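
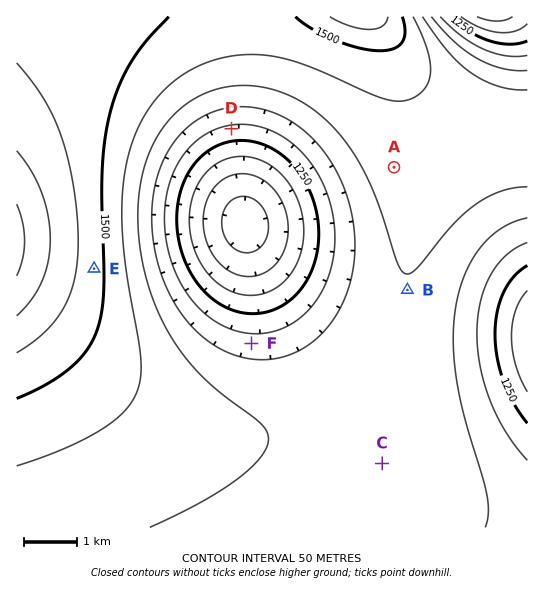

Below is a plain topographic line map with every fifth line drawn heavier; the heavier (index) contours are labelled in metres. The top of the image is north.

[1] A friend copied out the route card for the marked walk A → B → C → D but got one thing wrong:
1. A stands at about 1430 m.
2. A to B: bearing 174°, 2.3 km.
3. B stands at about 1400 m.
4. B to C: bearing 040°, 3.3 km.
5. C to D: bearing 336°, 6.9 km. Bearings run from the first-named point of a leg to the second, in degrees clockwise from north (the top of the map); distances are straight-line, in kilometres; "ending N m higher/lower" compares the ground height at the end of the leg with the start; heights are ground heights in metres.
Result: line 4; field bearing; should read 188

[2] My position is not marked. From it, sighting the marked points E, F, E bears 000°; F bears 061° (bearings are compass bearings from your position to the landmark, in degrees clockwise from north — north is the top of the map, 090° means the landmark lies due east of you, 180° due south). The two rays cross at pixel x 94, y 431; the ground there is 1450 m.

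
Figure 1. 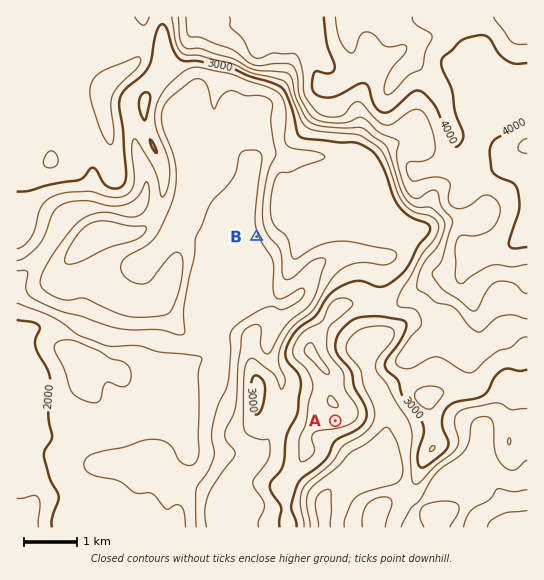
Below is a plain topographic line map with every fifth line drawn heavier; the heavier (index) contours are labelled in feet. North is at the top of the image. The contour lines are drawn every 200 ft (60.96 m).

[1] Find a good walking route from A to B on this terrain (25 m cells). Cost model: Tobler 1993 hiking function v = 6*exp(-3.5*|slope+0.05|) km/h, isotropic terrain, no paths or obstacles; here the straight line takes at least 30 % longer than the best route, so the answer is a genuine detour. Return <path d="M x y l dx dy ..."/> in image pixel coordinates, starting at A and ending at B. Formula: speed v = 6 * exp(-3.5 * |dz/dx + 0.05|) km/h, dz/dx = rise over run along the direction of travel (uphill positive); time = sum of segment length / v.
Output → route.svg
<path d="M335 421l-20 0-4-3-20-40-12-12-4-8 0-29-1-3 0-17-1-3 0-7-2-2 0-31-14-29"/>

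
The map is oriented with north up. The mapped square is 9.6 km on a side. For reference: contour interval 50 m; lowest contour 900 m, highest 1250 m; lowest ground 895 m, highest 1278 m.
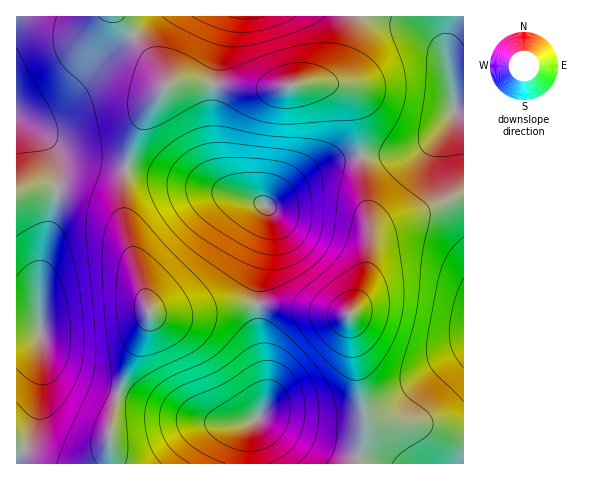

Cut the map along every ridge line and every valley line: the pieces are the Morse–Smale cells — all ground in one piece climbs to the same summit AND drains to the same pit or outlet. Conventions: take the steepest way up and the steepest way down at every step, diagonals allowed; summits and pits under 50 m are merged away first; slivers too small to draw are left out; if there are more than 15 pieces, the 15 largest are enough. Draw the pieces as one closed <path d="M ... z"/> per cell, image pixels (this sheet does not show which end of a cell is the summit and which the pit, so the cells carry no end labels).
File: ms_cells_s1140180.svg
<path d="M463 196l-9 1-69 29-12 11-8 43-8 22-7 12 15 97 0 21-8 32 107-1z"/><path d="M64 191l-5 0-2 4-17 77-1 54 4 41-4 39-8 29-14 29 93-1-1-26 6-34 14-40 20-44-2-19-28-84-11-11-12-6z"/><path d="M194 82l-26 3-11 12-20 33-8 23-2 16 79 17 61 19 42-33 30-12 22-5-5-46-5-12-11-10-14-3-24 0-24 4-34 0z"/><path d="M257 304l-34 2-50 9-24-2-2 13-18 37-14 40-6 34 2 27 137-1 3-35 12-19 4-18-8-57z"/><path d="M118 16l-101 0-1 102 22 14 23 22 10 6 55 9 11-39 13-24 17-19 0-4-10-17z"/><path d="M129 169l-3 0-3 18 1 36 25 89 24 3 50-9 34-2 3-28 9-42 1-14-2-12-10-6-35-11z"/><path d="M258 304l0 19 9 68-4 18-12 19-3 35 108 1 9-32 0-21-15-96z"/><path d="M354 16l-235 1 38 49 10 20 11-4 16 0 50 6 34 0 44-7 7-3 10-11 6-13 8-28z"/><path d="M361 156l-22 4-30 12-43 34 3 5 1 12-11 60-1 21 1 1 31 1 51 9 8 0 3-3 13-32 6-30 0-23z"/><path d="M453 16l-98 0-9 34-9 20-15 11-12 2 16 1 14 3 11 10 7 22 4 37 34-1 23-6 15-11 17-19 4-7 0-9-7-36 0-24 6-19z"/><path d="M463 16l-9 1-6 26 0 24 7 36 0 9-4 7-17 19-15 11-23 6-35 2 10 88 3-10 11-9 69-29 10-2z"/><path d="M56 190l-29 0-11 3 1 270 14-28 9-36 3-34-4-39 0-43 5-31 13-51 1-9z"/><path d="M42 135l-2 1 10 9 7 14 2 13-1 18 27 6 23 9 11 11 7 19-3-21 3-45-55-9-10-6z"/><path d="M17 119l-1 73 11-2 30 1 2-19-7-24-16-16z"/>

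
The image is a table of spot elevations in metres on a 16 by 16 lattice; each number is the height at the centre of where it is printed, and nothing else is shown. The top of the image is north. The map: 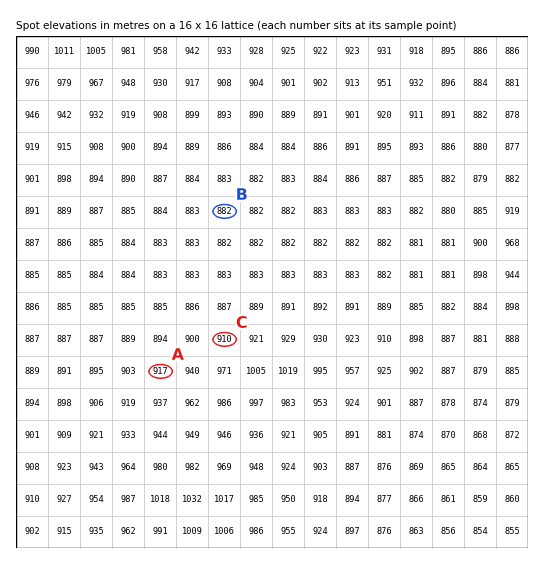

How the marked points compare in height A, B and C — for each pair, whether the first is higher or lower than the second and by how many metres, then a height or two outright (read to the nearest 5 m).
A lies higher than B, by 35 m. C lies higher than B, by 30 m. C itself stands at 910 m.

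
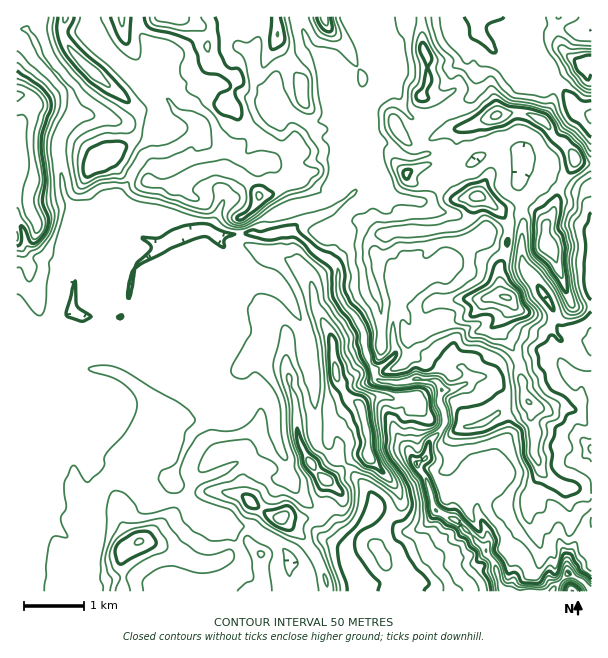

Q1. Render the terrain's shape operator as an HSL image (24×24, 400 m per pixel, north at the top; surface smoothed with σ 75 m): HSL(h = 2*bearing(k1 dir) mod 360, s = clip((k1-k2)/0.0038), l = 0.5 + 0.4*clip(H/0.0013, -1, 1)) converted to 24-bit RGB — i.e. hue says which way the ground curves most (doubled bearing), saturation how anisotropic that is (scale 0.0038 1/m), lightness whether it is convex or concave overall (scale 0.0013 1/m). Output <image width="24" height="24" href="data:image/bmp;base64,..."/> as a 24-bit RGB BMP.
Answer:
<image width="24" height="24" href="data:image/bmp;base64,Qk32BgAAAAAAADYAAAAoAAAAGAAAABgAAAABABgAAAAAAMAGAAATCwAAEwsAAAAAAAAAAAAAb25+eox/npFqYD180NNuWGxjdnpqiYFlYIdVg1yOpbF5XFV6r9l6cTaybE1yg6dlg7KNdnujcZSgx3KRMwAl+uFGADMcYwALb3F+go2CknJ/MziJ7M7SZKOmYqmtfZ+xq5bATDes07yIWi5JtO+jQyNRfWudn8Wsb5mFkWeDmcanLQA3qtqjvJBxuyrZavC7cnuCi4F0jnR0PG11Zctj4LLcgmqadWlwaF9MmGwqcRQiiuSftEczPnQ4P5VzuH1WQZYyf77HaAIkSgx6scBVo796jFCer+yXdnh9fH92hYp7ZnaOkat0TGlAqmFlhT1ffEBOldvZaeTu4ZLhtSVt4tSeJUttoUc+wuvBMwApSNt5T3m7XVSo0citiElv2NaId3Z/foKFeo6Abn+OmZR9fG91cF5sTLexYa/Wvsp4fmNBPBMr0uqQoe7VLAcizP/Wi13KagKpfpmIZoGDQ1tm1V1IgdjQ4sa/dnt+fISBh5B7ZnOCmHNthX5yaoKEeG+ktG21WKhQf3CsTxCGrv+nYhJPz/zTPM9wLgUdy5YmjolXZXJZRDBf5ffJRFtwjq5TeoCEe4SCjYqAZnZ9j3mPnIqJfH6EVYRwZ5tirHWMbkV+wf+LXhZnWEJ56/u/RxZQukRAAHFv7a/Icb9dEyYt5valP05olk9We3+Ce4R+gn14d3B5anJpoJ+CgoOPfYKOentuc3lnbECG2/WPMht1pFqm6PnSNQ5iuuDgABaprtyctIK/eS/Z4fTXe3vUXWm2fH+DgHJyf2plfnVpc5yNfp2MgnR3f2lth2p0c4hqVTJm0PG7IA0/zPiyHLwYkQAhobcAMwAcVbcfj3pQdTuJuuWUZUdUhlReg3J9g3GSgZymgJGpl49ve2VlgHRxe4eHcXmLn4SbS2eZ1d6LHxJG5/rRawN0N/f91Yzkc77KiEyPdWhFVcc1qq9Ma0hkbqKDhWx6bpdzgHR6h3FujHaNf4CGgYSFf4GCc3p9iIRyX3F9yJ9tIy+K7fbUEwIx/0xV07iYpVd0eyl/pnzHhtd8cW4/UJiLYndTio1ocpZ3cGZ4joZrZINpiIZ9gIGCgH+AdnN/iIp4eZmJhjOFnvKZjytbZRBrOelVrmuApmuhhka+q7BA2sOBl9fyiQGRRPacbKlncIaGY2V+l4uDX3mMkYd4eX9xfH95cW17gpR/i4NsZDls1O6wIAg3tNWwdU+zSIV2cYy+UXvOwJnk1fbWLwgt//ESGJ3IaalJY3l+XV56mJh/amqVaJicnoWihnF2boaKj2RijF58h8y5zsh4MQ5Gx9SVcE5cc31kaH1ZV2BMT5pV7MZSLwQt2//MIRtF9TOgKJBnTk91k6GDhXeMi3JaTn9JsJ9qhTRLX7AqK7tKwW83mB1SUZirxGmF03W/R6G1g5VIN4k2MGFO+Z5tCArT5fTXLSBvU/pYeW7MMjtdlZ9/fWNyh3lmfURBfGkwEk/D/cvUJ3Y4PYpTQJxFcGShZayRVbaqhW/Pyz3X5z9qKWdNePJrDY/M8L2SIidL8PFxJidlxBxURmYvbjBIwVx/h57PmtbBKD1pgb008sj0WDu5Tah9TJp7a4FPdzlKlYgkMpinq7nr1fH2azmAR4B04aSFVzRy0uKMJxJj0HPL1qneJ8WvgMvGYHys0ozShH3OV7iZd1pMu5F6iILTSEqFjHymKjSv19XzWX+yPGw4yH09c1aFaXt1nEJfwl7p2OKJCgopdbuyxK7F2qjTKIJyW4VGXnlRh19MjXFfcJ6zpMPOmF+oUVV5iGaEj0UthcohmU5EjHhWUHE4dnpUZUVXZdyfXL3wz7R1LVp4K3BId284fE4sladzf3iaZT1enodbd8mRTHp/m3Mym4g5cWOBV1F4t+rakjaJSaJwlobW7K/xYInejczwkO60RRwsyOjoqX3RViJnkmpKoOfIgVqbg1J7aW6imc60sZ5bUUBey2h3XMy+c1t+VZZuPJ482mO1asCqOJhhQr9XSMe2k2wzrRkrhBUUq5JdUBM2rjuX0vnrfDBeknpjY2OKn292V6xsxm7AaEOIfNOEokCob2B5lrGKS1Zwhn8/rd1qVWy1T7RLej9XcWRccSdg7+vVjERLfi2IyvnXXyI/vaNMWYd/YVdGkaZiaK9uekdny3CDPsBycCtEVLJRZHmVaVd2Ysy3kOCRaEV1gV9Wgm9eeFmCZtbjmOfWXUuC0XZejLs3YTx/w9yetiW/h6zQaM2XiVeRe3SPh9plVyaN7nG0Qd6/d1p5c2OJetRbj0Q+fmV4ZF+CoHeJXGWGv8xfcm0q"/>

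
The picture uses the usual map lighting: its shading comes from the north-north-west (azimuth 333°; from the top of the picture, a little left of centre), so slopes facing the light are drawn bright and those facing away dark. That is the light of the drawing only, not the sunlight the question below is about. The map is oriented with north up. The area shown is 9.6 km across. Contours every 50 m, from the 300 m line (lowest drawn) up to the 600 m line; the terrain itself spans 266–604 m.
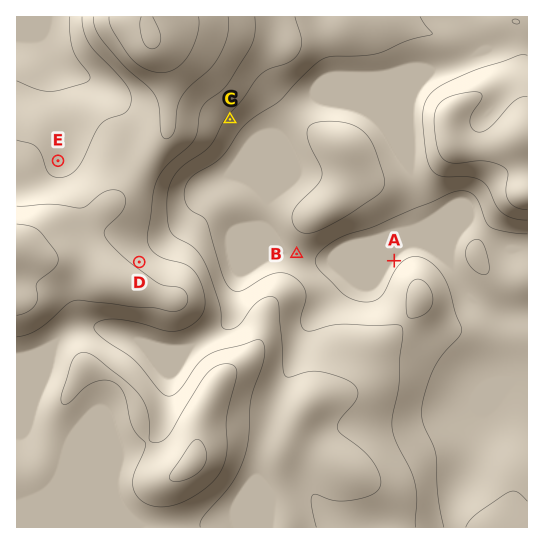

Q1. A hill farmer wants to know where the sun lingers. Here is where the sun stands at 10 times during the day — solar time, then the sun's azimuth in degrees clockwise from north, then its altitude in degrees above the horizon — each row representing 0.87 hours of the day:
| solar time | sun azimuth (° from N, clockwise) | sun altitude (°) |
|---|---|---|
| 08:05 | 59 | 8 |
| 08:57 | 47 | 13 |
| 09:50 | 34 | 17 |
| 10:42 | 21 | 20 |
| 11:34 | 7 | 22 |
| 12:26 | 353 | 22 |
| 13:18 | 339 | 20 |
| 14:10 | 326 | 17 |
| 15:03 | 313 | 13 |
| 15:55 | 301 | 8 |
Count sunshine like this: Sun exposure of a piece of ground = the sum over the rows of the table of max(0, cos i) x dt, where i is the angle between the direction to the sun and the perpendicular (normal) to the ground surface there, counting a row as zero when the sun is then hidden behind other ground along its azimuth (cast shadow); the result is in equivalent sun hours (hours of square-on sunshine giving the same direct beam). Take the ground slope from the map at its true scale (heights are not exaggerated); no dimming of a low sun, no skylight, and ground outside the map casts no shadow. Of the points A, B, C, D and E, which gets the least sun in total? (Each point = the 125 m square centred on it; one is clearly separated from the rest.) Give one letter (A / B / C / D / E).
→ C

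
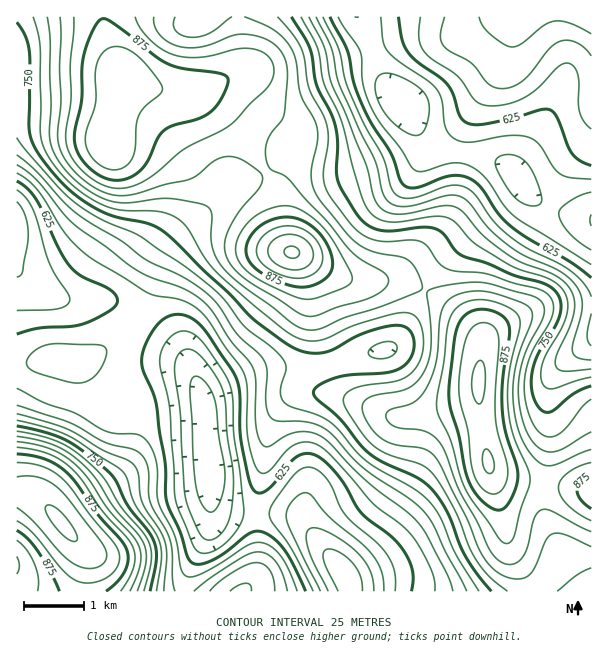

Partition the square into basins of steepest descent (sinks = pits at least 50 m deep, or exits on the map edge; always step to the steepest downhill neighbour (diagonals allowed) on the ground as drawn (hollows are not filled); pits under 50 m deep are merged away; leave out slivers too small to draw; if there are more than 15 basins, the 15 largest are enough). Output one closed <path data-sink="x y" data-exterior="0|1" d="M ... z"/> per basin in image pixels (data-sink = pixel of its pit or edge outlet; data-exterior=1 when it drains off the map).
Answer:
<path data-sink="591 221" data-exterior="1" d="M591 16l-352 0 2 53-5 5-18 10-28 9 7 1 18 10 27 30 12 22 20 29 4 15 6 40 4 8 5 5 57 27 48 0 19 6 26 15 32 28 7 15-4 36 2 31 8 56 7 8 20 6 57 6 19 5z"/><path data-sink="345 576" data-exterior="0" d="M299 254l-3 1 10 15 4 14 4 28 20 71 11 13 11 5-35-9-21 0-9 5-15 19-8 18-4 36-8 34 2 65-5 12-11 10 349 1 1-100-10-4-75-8-12-5-7-8-10-71 4-52-7-15-32-28-26-15-19-6-48 0z"/><path data-sink="210 468" data-exterior="0" d="M218 226l-17 0-21 12-14 17-16 44-12 21-28 26-20 12-12 4 17 4 18 12 19 17 6 12-2 30-8 22-6 9-8 8-34 22-22 18 4 9 22 23 2 6-2 38 158 0 11-11 5-12-2-65 8-34 4-36 8-18 15-19 9-5 21 0 29 8 4-1-9-3-11-13-20-71-4-28-12-27-7-5-31-6z"/><path data-sink="17 224" data-exterior="1" d="M120 72l-11 66-2 2-15-10-17-4-30-5-29 1 1 245 6 0 21-7 16 0 12 2 11-1 33-19 22-22 6-9 16-44 9-16 11-13 17-10 21-2 42 20 24 6 6-1-6-11-6-40-4-15-36-57-23-24-18-10-41-4-13-5z"/><path data-sink="17 564" data-exterior="1" d="M23 493l-7 1 0 97 67 1 3-22 0-16-2-6-42-46z"/>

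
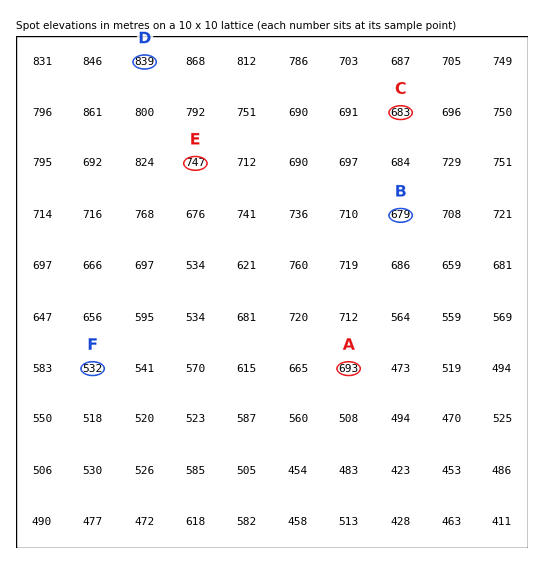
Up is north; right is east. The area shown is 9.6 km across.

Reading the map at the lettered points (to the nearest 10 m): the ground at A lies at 690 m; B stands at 680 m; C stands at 680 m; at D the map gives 840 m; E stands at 750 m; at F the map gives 530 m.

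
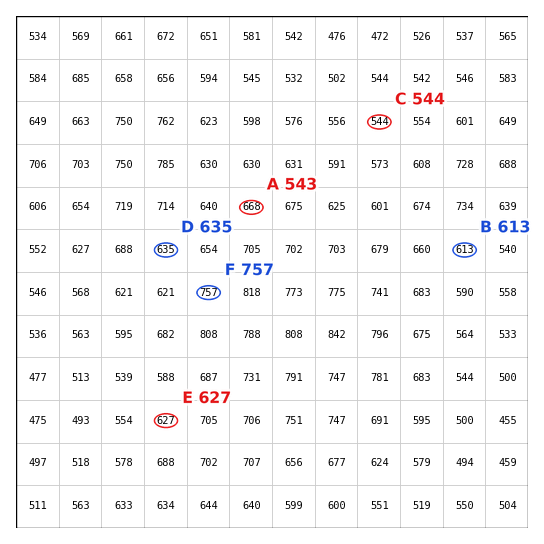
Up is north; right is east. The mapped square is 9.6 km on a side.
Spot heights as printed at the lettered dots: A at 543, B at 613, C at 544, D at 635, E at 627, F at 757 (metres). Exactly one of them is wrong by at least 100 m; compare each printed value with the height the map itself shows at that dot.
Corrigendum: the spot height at A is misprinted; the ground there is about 668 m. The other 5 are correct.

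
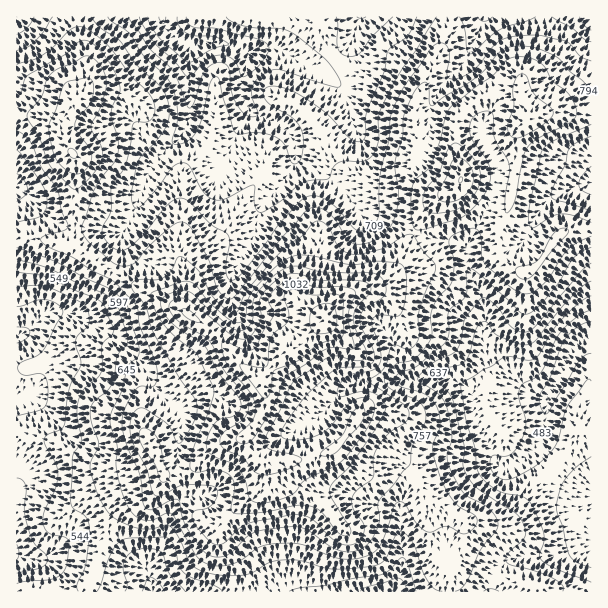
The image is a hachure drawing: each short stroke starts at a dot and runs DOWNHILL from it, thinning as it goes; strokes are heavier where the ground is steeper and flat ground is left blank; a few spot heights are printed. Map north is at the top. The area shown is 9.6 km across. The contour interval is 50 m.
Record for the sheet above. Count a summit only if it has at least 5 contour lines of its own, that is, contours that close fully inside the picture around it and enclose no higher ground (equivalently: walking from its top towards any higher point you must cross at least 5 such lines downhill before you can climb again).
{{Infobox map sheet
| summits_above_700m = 1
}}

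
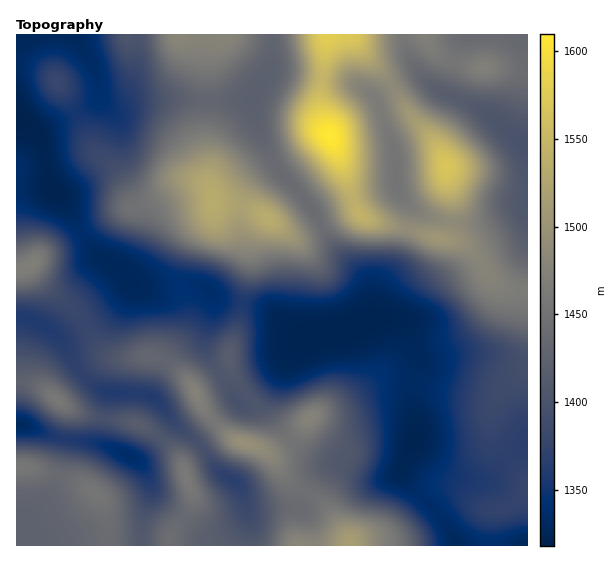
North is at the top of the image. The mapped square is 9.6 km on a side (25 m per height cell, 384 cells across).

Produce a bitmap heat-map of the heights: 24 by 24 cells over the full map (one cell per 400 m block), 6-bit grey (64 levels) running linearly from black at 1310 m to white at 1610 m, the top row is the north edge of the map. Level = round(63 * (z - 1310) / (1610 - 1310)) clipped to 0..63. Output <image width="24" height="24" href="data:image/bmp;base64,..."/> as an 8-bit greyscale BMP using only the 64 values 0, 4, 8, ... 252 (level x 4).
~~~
<image width="24" height="24" href="data:image/bmp;base64,Qk12BgAAAAAAADYEAAAoAAAAGAAAABgAAAABAAgAAAAAAEACAAATCwAAEwsAAAABAAAAAAAAAAAAAAEBAQACAgIAAwMDAAQEBAAFBQUABgYGAAcHBwAICAgACQkJAAoKCgALCwsADAwMAA0NDQAODg4ADw8PABAQEAAREREAEhISABMTEwAUFBQAFRUVABYWFgAXFxcAGBgYABkZGQAaGhoAGxsbABwcHAAdHR0AHh4eAB8fHwAgICAAISEhACIiIgAjIyMAJCQkACUlJQAmJiYAJycnACgoKAApKSkAKioqACsrKwAsLCwALS0tAC4uLgAvLy8AMDAwADExMQAyMjIAMzMzADQ0NAA1NTUANjY2ADc3NwA4ODgAOTk5ADo6OgA7OzsAPDw8AD09PQA+Pj4APz8/AEBAQABBQUEAQkJCAENDQwBEREQARUVFAEZGRgBHR0cASEhIAElJSQBKSkoAS0tLAExMTABNTU0ATk5OAE9PTwBQUFAAUVFRAFJSUgBTU1MAVFRUAFVVVQBWVlYAV1dXAFhYWABZWVkAWlpaAFtbWwBcXFwAXV1dAF5eXgBfX18AYGBgAGFhYQBiYmIAY2NjAGRkZABlZWUAZmZmAGdnZwBoaGgAaWlpAGpqagBra2sAbGxsAG1tbQBubm4Ab29vAHBwcABxcXEAcnJyAHNzcwB0dHQAdXV1AHZ2dgB3d3cAeHh4AHl5eQB6enoAe3t7AHx8fAB9fX0Afn5+AH9/fwCAgIAAgYGBAIKCggCDg4MAhISEAIWFhQCGhoYAh4eHAIiIiACJiYkAioqKAIuLiwCMjIwAjY2NAI6OjgCPj48AkJCQAJGRkQCSkpIAk5OTAJSUlACVlZUAlpaWAJeXlwCYmJgAmZmZAJqamgCbm5sAnJycAJ2dnQCenp4An5+fAKCgoAChoaEAoqKiAKOjowCkpKQApaWlAKampgCnp6cAqKioAKmpqQCqqqoAq6urAKysrACtra0Arq6uAK+vrwCwsLAAsbGxALKysgCzs7MAtLS0ALW1tQC2trYAt7e3ALi4uAC5ubkAurq6ALu7uwC8vLwAvb29AL6+vgC/v78AwMDAAMHBwQDCwsIAw8PDAMTExADFxcUAxsbGAMfHxwDIyMgAycnJAMrKygDLy8sAzMzMAM3NzQDOzs4Az8/PANDQ0ADR0dEA0tLSANPT0wDU1NQA1dXVANbW1gDX19cA2NjYANnZ2QDa2toA29vbANzc3ADd3d0A3t7eAN/f3wDg4OAA4eHhAOLi4gDj4+MA5OTkAOXl5QDm5uYA5+fnAOjo6ADp6ekA6urqAOvr6wDs7OwA7e3tAO7u7gDv7+8A8PDwAPHx8QDy8vIA8/PzAPT09AD19fUA9vb2APf39wD4+PgA+fn5APr6+gD7+/sA/Pz8AP39/QD+/v4A////AGBgZGhsXGBsYFhQVHiEkKSYgFwoFBwgGGBkaHBwVFBkaFhETGhwfIBwXDgYHCw0MGRkbHhsSDhgdEw4UGxwbFw4IBgYJCwwOHhsaGBEKDBsZDxEbHxsXFA0FBAYICgwNFRIPDAgIDxgUGCIkIBwXFQ8GAwQIDA0MBgsQDw8UExAWHx8cHCAcFQ4GAwQIDQ4NDhgbEw8QDRIfGhQUFRwdFAwGBAUJDQ8OGBsVDQwNDxkfFhMNCAwQDQkGBQUJDRAQFRMODxMWGBkXFRMHAwQFBgYGBAUHDA8RDw0MDxEUFhQQEhEGAwMDAwMEBAUIDBAUCwsODgsLDAwLCg0GAwMDAwMDAwUKEhkbEBAPDAcFBQcHBwoIBgcHBQMDBQkRGyAgHRcNBwQEBQcHChITERISCgYHCxIZISIfHxsMBQQFCQ4UGiAgHh8YEA4OFBwhIyEbFBIJBgoPFR0lKScpKSQbHiMiIycnIx4YCAYECRUbHSMrLiwuKh8fKy8nIyUnIhsVBQMDCRUbICYtLisoIB0lLyogISwvJhoVBQMGDBEVHycsKyYfHCIwNSofIzE1Kx0VBAMIDg4QGSElJSAbHy46OSofJDEyJxoTAgMICwoMFRwfHhoZIzY+OSggKC0mGxQTAwcJCAgLEhcaGhgYITM4MSQjJyAaFhUWBQwMBwgMEhgbGhgYHCoxKCMkIBgYGxsaBgsJBgoPFR0fHxsYGicyLCslHB0eICAcBAUFBQ0TGSIiIiAaGyw3NTAkHyAdHBwbA=="/>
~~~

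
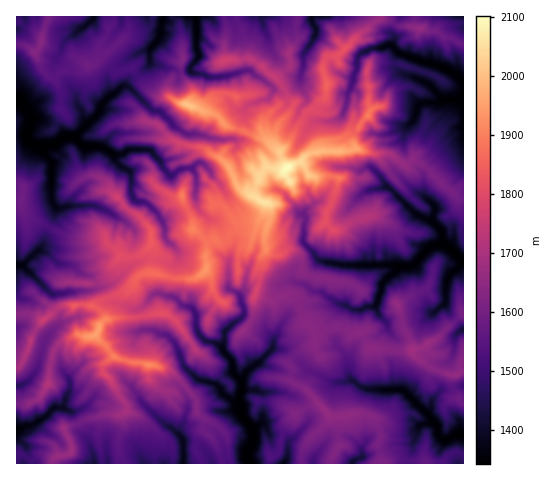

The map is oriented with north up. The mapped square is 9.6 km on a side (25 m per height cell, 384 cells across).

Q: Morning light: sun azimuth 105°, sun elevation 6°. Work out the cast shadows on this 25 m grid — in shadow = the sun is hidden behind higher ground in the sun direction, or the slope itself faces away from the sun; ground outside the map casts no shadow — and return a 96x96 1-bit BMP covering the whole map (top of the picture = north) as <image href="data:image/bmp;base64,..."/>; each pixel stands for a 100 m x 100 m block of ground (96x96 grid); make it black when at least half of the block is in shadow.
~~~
<image width="96" height="96" href="data:image/bmp;base64,Qk2+BAAAAAAAAD4AAAAoAAAAYAAAAGAAAAABAAEAAAAAAIAEAAATCwAAEwsAAAIAAAAAAAAA////AAAAAABvANwY3jA8eeD4AgF/gPwA3HD8+/H8DzD/8NwAHGH9+fD8Dnj/8dwAPOH//Ph4D3z/8fwAPMn//Hh4H37/4ZwAP4j//jg8Dzz/4JwAfgD//xAcDzD/wIAA/wD//4AAD3H/wAAB/wH/x8AAA/H/3ggD/gP/4+AAAfH//9wCHAf/4+AAAfPL//4HXg//488AA/PD//4Zngf/544AD/Lx//45jA//vwgDn/r4f/w4DB///gAf//78P/h4CD///AAf//z8P/jwED//+AYD/zj+P/HwAPv9gADAfxj+P+PwAcf8QAHAPwj+f+PwB4f/4AHACzY+/8BwDwf/4APABx6+/+AwGwf/wQPAhB7f//H4OA9/w4PgGA7f//n4fB9/4wPgOAfv//D4fB4H+APgeAfv/cDg/H4H/gXh+w/v/gBz+P4H/g5B/4///wB38b4D9g4D9+f//8A/858D8AAD5/H//8Af55+B8AAj5/j//8ADx5/E+ADn4/j//+AAB4fmeAH/w/7//+B8H8HmOAH/wf///wB+P/HgEAP/wf7//wAev3HgAAe/gP7//8AO/+HgAAO/gD7///gB/8fgACGf0D7///8BP8/wAGAP+D////8AAc/wAwAH+z////+ACA7wAAAH/5/////Afw5gAAQ3/4/////w/49gCI///4f////7/4/wAD///8H///h//49wAAA//8D///wP/484AIAd/+D///zj/4f4AYINZ+P//+Hx/4PYA4ANwI///+37/4PYBmAMAD///+/7+kH4BmAMAD///+/7+En4D2AAAD///9/7/Fj8D6AAAH/////3/Hz8H8AAAP///////H30H8MAA/b/////+f/4P8PgB/i/////88/4H+PoDvyf//7/98/4H+H4HPyf//3/99/wA/H4Ofyf//n/9//AcfD8c/iP//H/9//B4zA/5/CP//f////h4xgDw+Cf///////zxRgDg8M////////zjggHgYH////////zjAxvMYD/////////wAQeYAD/////////4AAcAAD/////////+AAAGAD/////////fAAAOAD/////////v80AOAD////////+P58A+AD////////8f88QfYD////////4P/4AvID////////4P/+APgD///////HzE//IPgD///////P7Gf/AHyD//////wP5yH/gDxD//////AP+7B/wDyD/////+AH/bj/4BzD/////8AB/dx/+AAD/v///+IYP/8/2AAD/v////cAD/8/3ACD/n//////D/8/zAGD/P//////Pf+fggeD+//////++f8fgA+D////////8/8/gAAH//////+P7/8PgAAP/////7+D7/9vwAAv/+B////AP/9nwQAvz8AD///zf/8H4AHPwcYB///////x/CPP4d5h///v///4D7Pb4P8x///v///8B5PD8P+7///v///+A/GD8H+d///v////B/AD8H/Mf///////h/kD8D+Mf///////w/0D+A/sb///////8eAE="/>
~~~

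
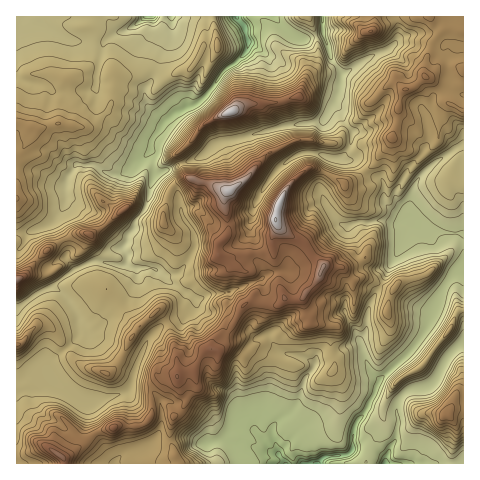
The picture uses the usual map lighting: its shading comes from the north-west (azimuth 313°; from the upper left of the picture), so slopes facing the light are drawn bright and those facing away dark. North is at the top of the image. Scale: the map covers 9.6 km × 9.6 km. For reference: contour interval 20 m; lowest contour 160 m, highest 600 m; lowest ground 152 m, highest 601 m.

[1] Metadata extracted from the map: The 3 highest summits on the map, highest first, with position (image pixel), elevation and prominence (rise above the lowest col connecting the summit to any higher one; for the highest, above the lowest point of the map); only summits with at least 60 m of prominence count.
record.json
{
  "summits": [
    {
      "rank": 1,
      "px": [276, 220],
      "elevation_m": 601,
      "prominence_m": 449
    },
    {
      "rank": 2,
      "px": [230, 112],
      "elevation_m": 599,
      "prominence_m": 232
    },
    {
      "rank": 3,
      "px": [229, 190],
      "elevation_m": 596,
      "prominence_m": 90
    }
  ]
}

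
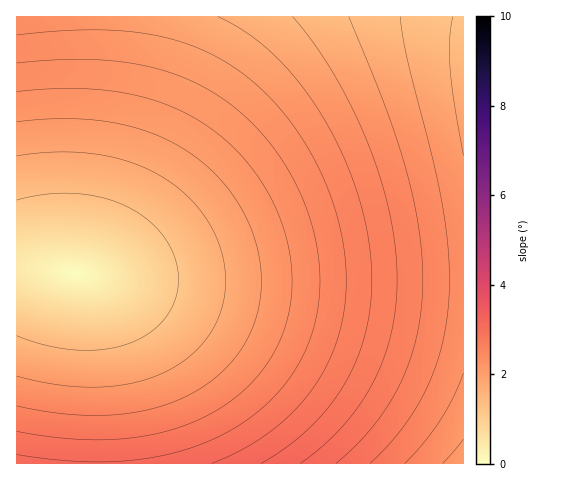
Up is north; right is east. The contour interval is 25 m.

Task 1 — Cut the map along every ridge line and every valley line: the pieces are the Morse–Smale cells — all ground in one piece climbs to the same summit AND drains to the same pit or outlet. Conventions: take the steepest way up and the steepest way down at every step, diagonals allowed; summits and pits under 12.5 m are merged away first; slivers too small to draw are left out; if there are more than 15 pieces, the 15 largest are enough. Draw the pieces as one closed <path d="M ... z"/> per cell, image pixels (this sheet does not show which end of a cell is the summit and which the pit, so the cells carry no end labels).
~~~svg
<path d="M101 16l-85 1 0 446 447 1 0-184-289 1-57-3-41-5 22-176 3-52z"/><path d="M463 16l-361 0-2 51-6 65-18 141 41 5 57 3 289-1z"/>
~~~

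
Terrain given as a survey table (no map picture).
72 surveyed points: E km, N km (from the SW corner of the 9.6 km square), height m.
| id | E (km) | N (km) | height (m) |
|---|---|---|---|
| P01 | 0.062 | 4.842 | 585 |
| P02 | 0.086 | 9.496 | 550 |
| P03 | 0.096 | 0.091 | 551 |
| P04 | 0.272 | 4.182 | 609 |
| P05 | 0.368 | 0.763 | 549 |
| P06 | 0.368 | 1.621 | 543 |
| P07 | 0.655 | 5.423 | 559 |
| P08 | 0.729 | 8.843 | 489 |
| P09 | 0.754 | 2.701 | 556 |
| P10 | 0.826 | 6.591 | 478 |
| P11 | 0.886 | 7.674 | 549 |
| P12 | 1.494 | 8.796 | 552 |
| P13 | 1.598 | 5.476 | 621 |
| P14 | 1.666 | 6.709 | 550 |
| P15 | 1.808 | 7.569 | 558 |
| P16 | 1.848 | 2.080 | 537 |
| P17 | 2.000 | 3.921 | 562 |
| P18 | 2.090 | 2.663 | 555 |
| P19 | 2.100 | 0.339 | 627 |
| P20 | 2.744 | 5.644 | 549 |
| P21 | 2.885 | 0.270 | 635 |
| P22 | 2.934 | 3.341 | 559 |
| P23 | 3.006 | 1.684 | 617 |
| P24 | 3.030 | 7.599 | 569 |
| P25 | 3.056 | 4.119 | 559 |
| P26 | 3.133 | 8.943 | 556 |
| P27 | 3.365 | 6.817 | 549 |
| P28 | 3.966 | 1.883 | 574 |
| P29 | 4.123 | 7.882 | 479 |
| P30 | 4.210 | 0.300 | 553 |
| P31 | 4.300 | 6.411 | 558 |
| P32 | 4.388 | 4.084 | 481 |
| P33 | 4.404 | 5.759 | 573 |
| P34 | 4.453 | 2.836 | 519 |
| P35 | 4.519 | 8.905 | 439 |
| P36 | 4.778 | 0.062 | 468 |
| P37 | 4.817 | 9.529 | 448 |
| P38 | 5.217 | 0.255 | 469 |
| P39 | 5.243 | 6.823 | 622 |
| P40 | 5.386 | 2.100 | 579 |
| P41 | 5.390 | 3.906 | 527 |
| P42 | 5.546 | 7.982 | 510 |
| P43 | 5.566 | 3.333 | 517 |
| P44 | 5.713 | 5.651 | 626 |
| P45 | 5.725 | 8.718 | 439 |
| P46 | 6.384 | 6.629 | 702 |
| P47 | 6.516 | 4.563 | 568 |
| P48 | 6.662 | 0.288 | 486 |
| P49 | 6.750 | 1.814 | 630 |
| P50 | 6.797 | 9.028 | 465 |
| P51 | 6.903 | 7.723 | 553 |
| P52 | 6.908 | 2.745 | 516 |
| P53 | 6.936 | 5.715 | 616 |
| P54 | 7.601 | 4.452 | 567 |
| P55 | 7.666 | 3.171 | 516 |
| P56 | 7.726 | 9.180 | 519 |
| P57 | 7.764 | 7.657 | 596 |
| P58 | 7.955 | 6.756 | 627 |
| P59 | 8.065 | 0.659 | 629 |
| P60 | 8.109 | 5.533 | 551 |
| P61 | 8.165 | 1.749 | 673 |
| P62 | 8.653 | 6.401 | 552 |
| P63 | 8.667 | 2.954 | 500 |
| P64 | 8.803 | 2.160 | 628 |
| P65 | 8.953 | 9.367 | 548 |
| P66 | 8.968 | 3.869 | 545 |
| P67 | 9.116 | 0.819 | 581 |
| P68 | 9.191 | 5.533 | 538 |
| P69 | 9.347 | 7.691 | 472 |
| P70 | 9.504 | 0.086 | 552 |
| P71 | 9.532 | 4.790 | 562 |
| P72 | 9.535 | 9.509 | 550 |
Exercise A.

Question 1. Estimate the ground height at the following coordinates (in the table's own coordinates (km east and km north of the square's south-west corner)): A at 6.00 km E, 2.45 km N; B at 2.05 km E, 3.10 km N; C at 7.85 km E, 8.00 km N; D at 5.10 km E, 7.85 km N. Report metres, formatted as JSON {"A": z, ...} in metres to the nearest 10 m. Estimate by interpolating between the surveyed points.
{"A": 510, "B": 580, "C": 560, "D": 550}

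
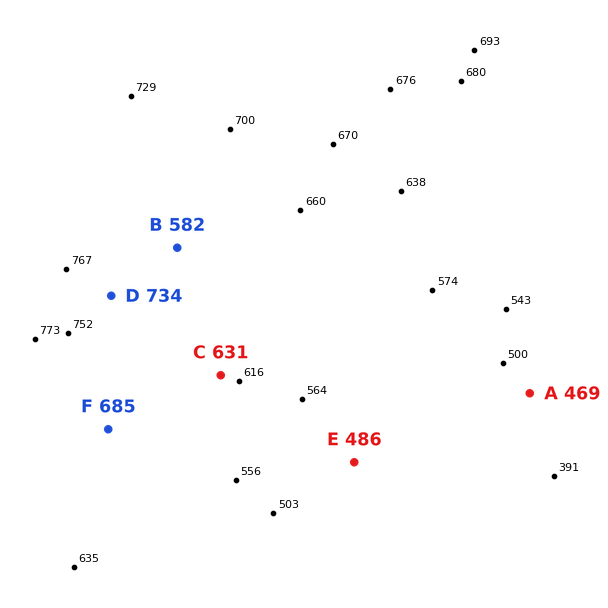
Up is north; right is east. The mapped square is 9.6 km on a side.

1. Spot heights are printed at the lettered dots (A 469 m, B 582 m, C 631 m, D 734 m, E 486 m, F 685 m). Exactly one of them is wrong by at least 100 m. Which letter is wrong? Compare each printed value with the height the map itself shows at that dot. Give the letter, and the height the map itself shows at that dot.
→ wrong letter B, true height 707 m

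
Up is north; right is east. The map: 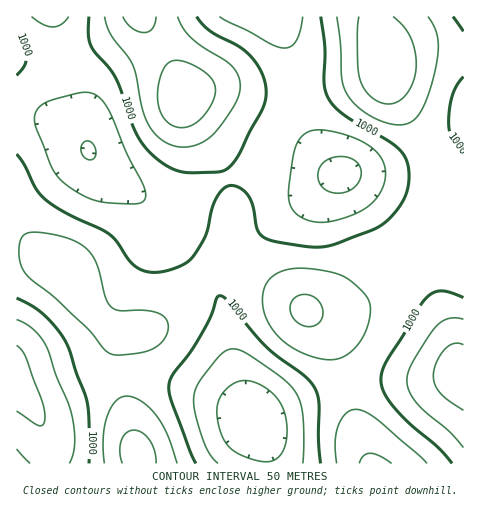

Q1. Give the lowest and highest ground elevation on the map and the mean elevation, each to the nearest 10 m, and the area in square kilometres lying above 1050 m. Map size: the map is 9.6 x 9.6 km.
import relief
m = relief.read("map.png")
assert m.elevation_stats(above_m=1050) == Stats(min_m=860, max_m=1140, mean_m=1000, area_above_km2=19.5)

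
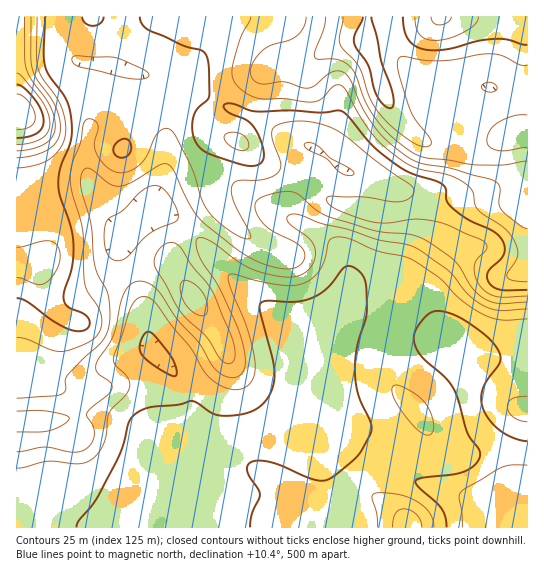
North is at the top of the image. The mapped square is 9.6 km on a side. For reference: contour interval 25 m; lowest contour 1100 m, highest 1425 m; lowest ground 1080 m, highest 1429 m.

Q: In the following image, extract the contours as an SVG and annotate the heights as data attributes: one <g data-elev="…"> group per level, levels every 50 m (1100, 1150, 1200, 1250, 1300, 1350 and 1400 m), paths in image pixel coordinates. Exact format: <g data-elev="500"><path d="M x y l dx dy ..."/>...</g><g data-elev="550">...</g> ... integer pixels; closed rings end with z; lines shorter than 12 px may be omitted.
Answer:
<g data-elev="1100"><path d="M462 527l0-14-3-15 2-7 41-24 9-2 16 0"/></g><g data-elev="1150"><path d="M434 527l-4-13-12-12-16-7-21-2-7 1-2 3 5 16 1 14"/><path d="M17 468l30-7 35 2 9-3 8-8 7-14 3-25 16-18 4-6 1-6-2-5-13-13-2-7 18-51 4-7 6-3 8 1 7 5 16 23 18 21 13 23 10 10 9 6 9 3 10 0 6-3 5-5 3-7-1-17-8-31-16-40-1-11 5-1 24 7 24 4 12 0 9-2 10-5 7-8 5-11 4-17 5-5 13 1 30 13 35 8 28 19 24 24 23 14 16 4 24-1"/><path d="M424 434l6 1 4-6-2-11-5-12-6-8-8-6-12-6-7-1-2 4 0 4 5 12 14 18z"/><path d="M527 396l-14 2-4 4-2 4 2 5 4 6 6 3 8 2"/></g><g data-elev="1200"><path d="M17 398l37-2 9-3 3-3-1-9 2-6 34-32 7-13 2-15-2-18-13-30-4-44-10-36 0-12 2-5 3-2 7 2 17 14 9 2 12-4 30-17 4-1 4 1 5 6 17 36 10 14 41 32 14 8 13 5 13 3 9 0 8-3 5-7 1-6-4-7-34-19-8-9-4-9 1-7 6-5 17-5 12 0 8 3 17 15 13 7 45 13 36 4 16 6 28 20 6 7 13 22 7 6 7 5 14 4 26-2"/><path d="M226 363l5 0 3-3 1-6-1-8-4-13-17-40-6-10-15-17-13-20-6-3-7 1-6 5-5 6-1 7 2 7 25 43 24 23 14 23z"/><path d="M347 175l-8-4-13-13-19-9-3-3 1-2 4-2 7 3 14 13 18 9 6 6-2 2z"/></g><g data-elev="1250"><path d="M17 298l10 4 24 18 16 9 14 2 5-2 3-3 1-4-3-5-5-4-13-6-4-4-1-4 0-8 8-25 1-23-3-18-11-31-1-13 3-15 9-24 2-17-2-14-3-10-18-26-4-9-1-13 1-36"/><path d="M117 157l8 0 5-4 1-8-4-6-6 1-7 6 0 7z"/><path d="M82 17l4 6 7 3 7-3 4-6"/><path d="M140 17l2 7 7 6 35 16 17 4 5 5 3 12 0 30-13 14-4 15 3 15 8 10 11 5 32 10 11-1 6-4 1-6-1-8-8-18-9-9-19-9-3-5 2-2 8 0 15 6 8 1 33-1 31 3 17-3 4 1 7 6 21 26 12 11 25 18 34 11 5 6 1 13 6 7 14 10 24 11 9 7 4 6 1 8-3 7-14 15-1 6 4 6 11 5 25 0"/></g><g data-elev="1300"><path d="M17 158l17-3 15-6 8-8 3-11-1-12-4-12-18-27-5-10-1-12 0-40"/><path d="M306 17l-2 10-7 9-8 4-20 6-11 9-5 8-3 7 1 5 3 5 9 4 22-2 22 6 7-2 17-14 7-1 5 1 7 7 10 24 9 15 10 15 11 10 17 14 11 5 33 6 44 13 5 6-1 16 3 7 19 16 6 2"/></g><g data-elev="1350"><path d="M17 145l14-2 11-5 6-7 2-8-2-10-6-12-20-25-5-3"/><path d="M527 115l-13 1-16 7-8 7-3 11 3 6 8 3 8 1 21-4"/><path d="M343 17l-4 20 1 8 19 22 9 27 6 12 8 11 12 12 16 12 11 5 8 0 2-4-3-7-13-16-6-12-11-37-1-8 2-4 4-2 20 4 19 1 39-7 12 0 10 2 16 9 8 0"/></g><g data-elev="1400"><path d="M17 130l13-3 4-4 1-5-1-8-5-8-7-6-5-2"/><path d="M415 17l1 10 3 7 7 5 9 1 15-2 15-7 10-6 3-8"/></g>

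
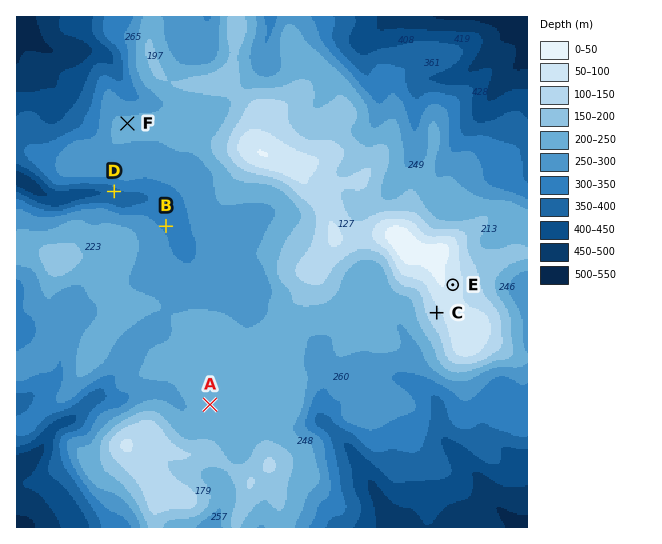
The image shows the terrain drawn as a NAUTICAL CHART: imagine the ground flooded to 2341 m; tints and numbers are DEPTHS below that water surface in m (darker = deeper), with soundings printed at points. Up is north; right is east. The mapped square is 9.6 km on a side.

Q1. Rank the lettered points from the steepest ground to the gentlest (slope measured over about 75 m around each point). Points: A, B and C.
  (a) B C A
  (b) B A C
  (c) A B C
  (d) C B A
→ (d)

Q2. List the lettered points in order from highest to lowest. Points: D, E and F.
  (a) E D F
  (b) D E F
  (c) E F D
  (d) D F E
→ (c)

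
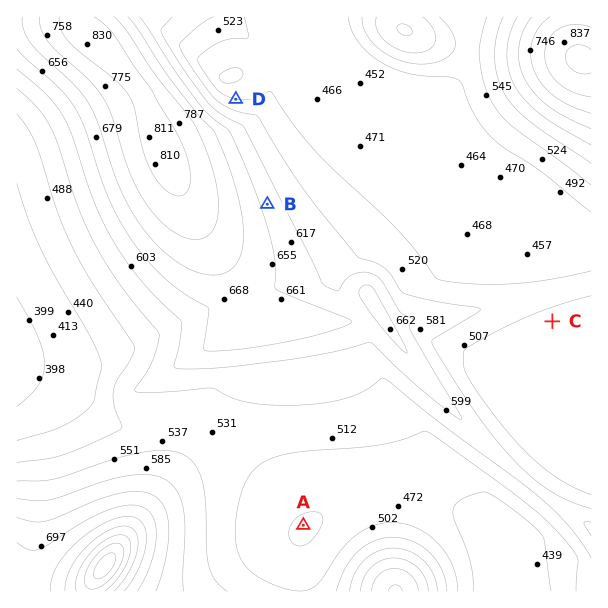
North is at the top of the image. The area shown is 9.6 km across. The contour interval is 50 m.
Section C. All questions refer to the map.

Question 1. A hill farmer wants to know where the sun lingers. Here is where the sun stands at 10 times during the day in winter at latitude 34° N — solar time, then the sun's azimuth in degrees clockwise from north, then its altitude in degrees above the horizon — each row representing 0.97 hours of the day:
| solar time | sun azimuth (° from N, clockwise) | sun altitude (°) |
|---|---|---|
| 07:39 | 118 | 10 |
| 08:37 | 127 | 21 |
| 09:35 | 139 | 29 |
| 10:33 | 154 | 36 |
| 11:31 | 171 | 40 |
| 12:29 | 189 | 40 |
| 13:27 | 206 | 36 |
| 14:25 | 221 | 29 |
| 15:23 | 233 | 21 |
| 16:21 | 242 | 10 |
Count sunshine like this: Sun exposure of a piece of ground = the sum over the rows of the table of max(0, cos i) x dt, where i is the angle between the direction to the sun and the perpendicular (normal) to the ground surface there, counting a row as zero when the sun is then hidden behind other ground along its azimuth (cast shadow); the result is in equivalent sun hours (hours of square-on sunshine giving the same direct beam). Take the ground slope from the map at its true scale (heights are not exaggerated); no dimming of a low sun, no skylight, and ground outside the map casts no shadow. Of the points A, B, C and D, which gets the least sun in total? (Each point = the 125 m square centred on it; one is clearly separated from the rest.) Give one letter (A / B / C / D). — D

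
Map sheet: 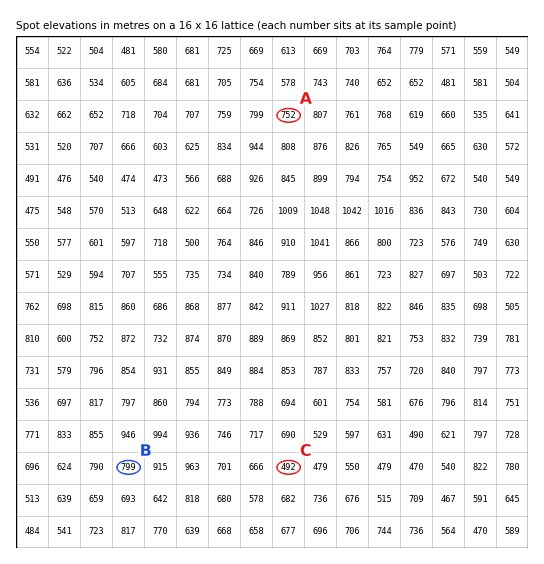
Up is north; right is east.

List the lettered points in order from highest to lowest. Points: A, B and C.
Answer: B A C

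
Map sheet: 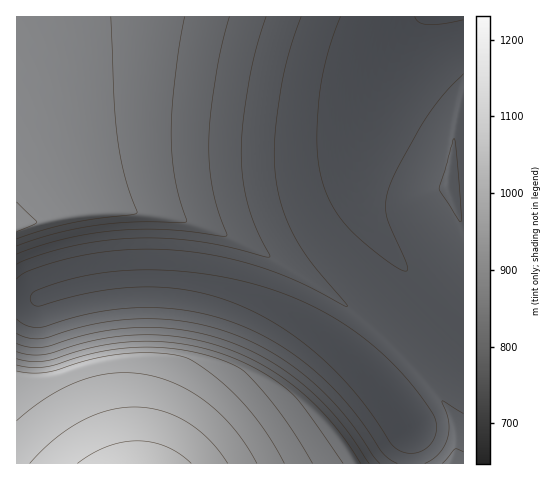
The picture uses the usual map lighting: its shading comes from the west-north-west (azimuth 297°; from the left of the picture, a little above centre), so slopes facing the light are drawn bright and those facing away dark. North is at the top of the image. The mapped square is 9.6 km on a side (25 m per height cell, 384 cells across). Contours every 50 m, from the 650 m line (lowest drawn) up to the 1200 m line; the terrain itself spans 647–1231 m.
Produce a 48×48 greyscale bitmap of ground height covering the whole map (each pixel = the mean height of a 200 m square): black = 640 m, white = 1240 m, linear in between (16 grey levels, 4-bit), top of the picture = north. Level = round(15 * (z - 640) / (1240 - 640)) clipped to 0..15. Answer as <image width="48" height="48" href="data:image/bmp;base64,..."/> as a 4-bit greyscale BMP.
<image width="48" height="48" href="data:image/bmp;base64,Qk32BAAAAAAAAHYAAAAoAAAAMAAAADAAAAABAAQAAAAAAIAEAAATCwAAEwsAABAAAAAAAAAAAAAAABEREQAiIiIAMzMzAERERABVVVUAZmZmAHd3dwCIiIgAmZmZAKqqqgC7u7sAzMzMAN3d3QDu7u4A////AM3d3u7u///+7u7d3My7qpmYh3VDMiIzRMzd3e7u7u7u7u3dzMu6qpmIh2QyIREjRMzN3d3u7u7u7t3dzLu6qZmIdlQyERESNMzM3d3d7u7u3d3czLuqqZiHdUMhERESM8zMzd3d3d3d3dzMy7qqmYiHZDIhEAESM7zMzM3d3d3d3czMu7qpmIh2UzIREBESM7vMzMzM3d3czMzLu6qZmIdlQyEREREjM7u7zMzMzMzMzMu7uqmZiHZUMhERERIjIru7u8zMzMzMy7u7qqmYh2VDIhERESIyIru7u7u8zMy7u7uqqpmHZUQyIRERESIiIpmZmru7u7u7u7qqmYd2VDMiEREREiIiInd3iJmqu7u7qqqZh3ZUQzIhERERIiIiImVVZneImZmZmYh3ZlVDMiEREREiIiIiIkREVVZmd3d3d2ZlVEMzIhERERIiIiIiIjMzNERVVVVVVVVEQzMiIRERESIiIiIiIjIiMzM0REREREMzMiIhERERIiMiIiIiIiIiIiIzMzMzMzMiIiERERESIzIiIiIiIiIRIiIiIiIiIiIiIRERESIiMyIiIiIiIiIREREiIiIiIiERERERIiIzMiIiIiIiIiIiIRERERERERERERIiIjMzIiIiIiIiIjMiIiIiERERERIiIiIjMzMzIiIiIiIiIkMzMiIiIiIiIiIiIjM0QzMyIiIiESIiIlVEMzMzIiIiIjMzM0REQzMiIiIhEiIiImZVVEREMzMzMzRERFREMzIiIiIREiIiIoh3ZlVVVERERVVVVVRDMzIiIhERIiIiIpmYh3dmZmZmZmZmVURDMyIiIRERIiIiI5mZmYiIiHd3d2ZlVURDMyIiIRERIiIiM5mZmZmIiIh3d2ZlVUQzMiIiERERIiIjM5mZmZiIiIh3dmZlVEQzMiIhERERIiIjM5mZmZiIiId3dmZVVEQzMiIhERERIiIzM5mZmYiIiId3dmZVVEQzMiIhERERIiIjM5mZmYiIiId3dmZVVEQzMiIhEREREiIjM5mZmIiIiId3dmZVVEQzIiIREREREiIiM5mZmIiIiHd3dmZVVEQzIiIRERERESIiM5mZiIiIiHd3dmZVVEQzIiIRERERESIiM5mZiIiIiHd3dmZVVEQzMiIRERERERIiI5mZiIiIiHd3dmZVVEQzMiIREREREREiI5mYiIiIiHd3dmZVVEQzMiIREREREREiIpmYiIiIiHd3dmZVVEQzMiIRERERERESIpmIiIiIiHd3dmZVVEQzMiIhERERERERIpmIiIiIiHd3dmZVVEQzMiIhEREREREREpmIiIiIiHd3dmZlVUQzMiIhEREREREREZiIiIiIiHd3dmZlVURDMyIhEREREREREYiIiIiIiHd3dmZlVURDMyIhERERABEREYiIiIiIiHd3dmZlVURDMyIiERERAAAREYiIiIiIiHd3d2ZlVVRDMyIiEREQAAAAEYiIiIiIiHd3d2ZmVVREMzIiERERAAAAAIiIiIiIiHd3d2ZmVVREMzIiIRERAAAAAA=="/>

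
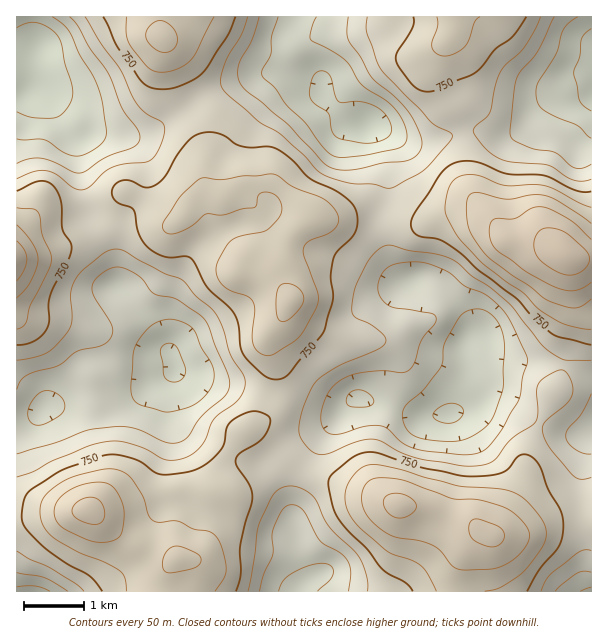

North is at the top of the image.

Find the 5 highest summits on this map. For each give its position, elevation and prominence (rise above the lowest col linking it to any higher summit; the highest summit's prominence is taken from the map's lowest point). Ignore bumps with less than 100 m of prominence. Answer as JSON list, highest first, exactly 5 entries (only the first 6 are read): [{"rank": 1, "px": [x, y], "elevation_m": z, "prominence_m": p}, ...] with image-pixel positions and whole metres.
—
[{"rank": 1, "px": [566, 255], "elevation_m": 983, "prominence_m": 474}, {"rank": 2, "px": [87, 510], "elevation_m": 915, "prominence_m": 191}, {"rank": 3, "px": [399, 506], "elevation_m": 915, "prominence_m": 196}, {"rank": 4, "px": [291, 300], "elevation_m": 867, "prominence_m": 129}, {"rank": 5, "px": [162, 38], "elevation_m": 864, "prominence_m": 140}]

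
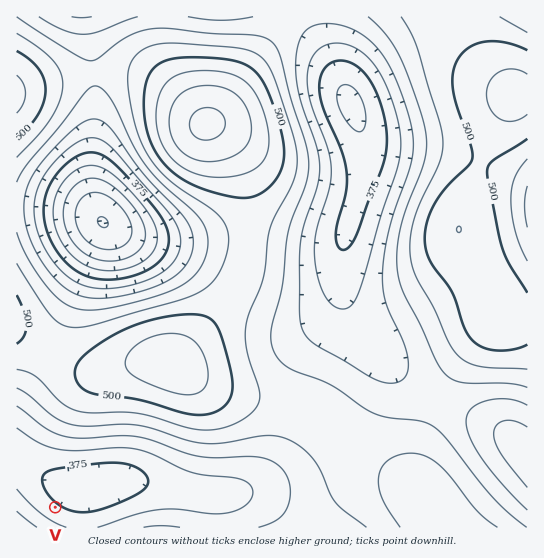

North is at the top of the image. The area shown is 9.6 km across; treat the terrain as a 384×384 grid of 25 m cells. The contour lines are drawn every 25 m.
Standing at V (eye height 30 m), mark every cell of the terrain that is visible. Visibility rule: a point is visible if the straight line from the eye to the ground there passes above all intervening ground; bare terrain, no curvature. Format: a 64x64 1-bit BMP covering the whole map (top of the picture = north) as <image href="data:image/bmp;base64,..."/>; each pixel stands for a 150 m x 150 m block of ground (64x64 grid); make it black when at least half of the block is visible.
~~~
<image width="64" height="64" href="data:image/bmp;base64,Qk0+AgAAAAAAAD4AAAAoAAAAQAAAAEAAAAABAAEAAAAAAAACAAATCwAAEwsAAAIAAAAAAAAA////AAAAAAD//+Af///gAP//8D///+AA///4f///wAD////////AAP///////8AA////////gAD///////+AAP///////wAA///////+AAD//////8AAAP//////AAAA////4/4AAAD////A/AAAAP///4AwAAAA////AAAAAAD///4AAAAAAP///AAAAAAA/D/4AAAAAADwB+AAAAAAAOAAAAAAAAAA4AAAAAAAAADAAAAAAAAAAMAAAAAAAAAAgAAAAAAAAAAAAAAAAAAAAAAAAAAAAAAAAAAAAAAAAAAAAAAAAAAAAAAAAAAAAAAAAAAAAAAAAAAAAAAAAAAAAAAAAAAAAAAAAAAAAAAAAAAAAAAAAAAAAAAAAAAAAAAAAAAAAAAAAAAAAAAAAAAAAAAAAAAAAAAAAAAAAAAAAAAAAAAAAAAAAAAAAAAAAAAAAAAAAAAAAAAAAAAAAAAAAAAAAAAAAAAAAAAAAAAAAAAAAAAAAAAAAAAAAAAAAAAAAAAAAAAAAAAAAAAAAAAAAAAAAAAAAAAAAAAAAAAAAAAAAAAAAAAAAAAAAAAAAAAAAAAAAAAAAAAAAAAAAAAAAAAAAAAAAAAAAAAAAAAAAAAAAAAAAAAAAAAAAAAAAAAAAAAAAAAAAAAAAAAAAAAAAAAAAAAAAAAAAAAAAAAAAAAAAAAAAAAAAA=="/>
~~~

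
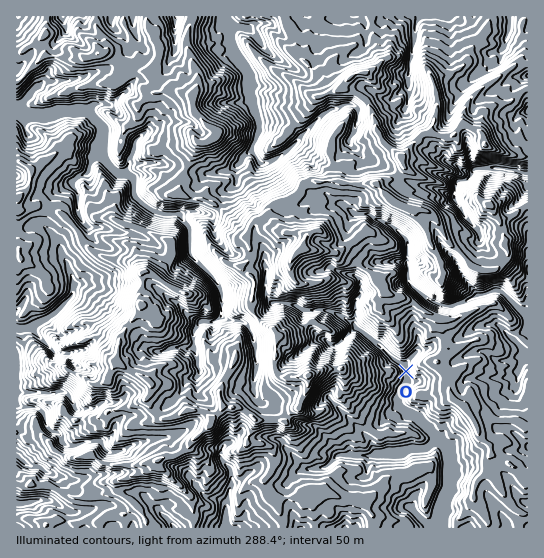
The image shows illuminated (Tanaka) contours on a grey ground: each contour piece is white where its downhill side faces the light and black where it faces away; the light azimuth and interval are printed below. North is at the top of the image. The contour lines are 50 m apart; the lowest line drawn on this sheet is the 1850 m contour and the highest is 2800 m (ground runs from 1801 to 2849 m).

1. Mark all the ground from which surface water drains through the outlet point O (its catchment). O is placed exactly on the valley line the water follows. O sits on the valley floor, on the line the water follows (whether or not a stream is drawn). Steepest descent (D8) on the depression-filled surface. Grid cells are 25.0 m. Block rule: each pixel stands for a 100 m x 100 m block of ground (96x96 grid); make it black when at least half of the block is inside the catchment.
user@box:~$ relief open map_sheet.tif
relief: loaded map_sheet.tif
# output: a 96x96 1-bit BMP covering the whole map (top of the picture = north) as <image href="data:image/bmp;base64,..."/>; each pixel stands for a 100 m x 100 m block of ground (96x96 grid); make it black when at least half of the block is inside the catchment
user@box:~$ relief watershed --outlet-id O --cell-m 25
<image width="96" height="96" href="data:image/bmp;base64,Qk2+BAAAAAAAAD4AAAAoAAAAYAAAAGAAAAABAAEAAAAAAIAEAAATCwAAEwsAAAIAAAAAAAAA////AAAAAAAAAAAAAAAAAAAAAAAAAAAAAAAAAAAAAAAAAAAAAAAAAAAAAAAAAAAAAAAAAAAAAAAAAAAAAAAAAAAAAAAAAAAAAAAAAAAAAAAAAAAAAAAAAAAAAAAAAAAAAAAAAAAAAAAAAAAAAAAAAAAAAAAAAAAAAAAAAAAAAAAAAAAAAAAAAAAAAAAAAAAAAAAAAAAAAAAAAAAAAAAAAAAAAAAAAAAAAAAAAAAAAAAAAAAAAAAAAAAAAAAAAAAAAAAAAAAAAAAAAAAAAAAAAAAAAAAAAAAAAAAAAAAAAAAAAAAAAAAAAAAAAAAAAAAAAAAAAAAAAAAAAAAAAAAAAAAAAAAAAAAAAAAAAAAAAAAAAAAAAAAAAAAAAAAAAAAAAAAAAAAAAAAAAAAAAAAAAAAAAAAAAAAAAAAAAAAAAAAAAAAAAAAAAAAAAAAAAAAAAAAAAAAAAAAAAAAAAAB8AQAAAAAAAAAAAAB/g//gAAAAAAAAAAD////wAAAAAAAAAAD////+AAAAAAAAAAB/////AAAAAAAAAAB/////gAAAAAAAAAB/////gAAAAAAAAAB/////gAAAAAAAAAB/////AAAAAAAAAAD/////AAAAAAAAAAP/////AAAAAAAAAAf////+AAAAAAAAAA/////4AAAAAAAAAA/////gAAAAAAAAAA/////AAAAAAAAAAA////8AAAAAAAAAAA////gAAAAAAAAAAAf///gAAAAAAAAAAAf///AAAAAAAAAAAA///+AAAAAAAAAAAB///8AAAAAAAAAAAB///wAAAAAAAAAAAA///gAAAAAAAAAAAA///AAAAAAAAAAAAA/8AAAAAAAAAAAAAA/8AAAAAAAAAAAAAB/8AAAAAAAAAAAAAA/AAAAAAAAAAAAAAA+AAAAAAAAAAAAAAAcAAAAAAAAAAAAAAAAAAAAAAAAAAAAAAAAAAAAAAAAAAAAAAAAAAAAAAAAAAAAAAAAAAAAAAAAAAAAAAAAAAAAAAAAAAAAAAAAAAAAAAAAAAAAAAAAAAAAAAAAAAAAAAAAAAAAAAAAAAAAAAAAAAAAAAAAAAAAAAAAAAAAAAAAAAAAAAAAAAAAAAAAAAAAAAAAAAAAAAAAAAAAAAAAAAAAAAAAAAAAAAAAAAAAAAAAAAAAAAAAAAAAAAAAAAAAAAAAAAAAAAAAAAAAAAAAAAAAAAAAAAAAAAAAAAAAAAAAAAAAAAAAAAAAAAAAAAAAAAAAAAAAAAAAAAAAAAAAAAAAAAAAAAAAAAAAAAAAAAAAAAAAAAAAAAAAAAAAAAAAAAAAAAAAAAAAAAAAAAAAAAAAAAAAAAAAAAAAAAAAAAAAAAAAAAAAAAAAAAAAAAAAAAAAAAAAAAAAAAAAAAAAAAAAAAAAAAAAAAAAAAAAAAAAAAAAAAAAAAAAAAAAAAAAAAAAAAAAAAAAAAAAAAAAAAAAAAAAAAAAAAAAAAAAAAAAAAAAAAAAAAAAAAAAAAAAAAAAAAAAAAAAAAAAAAAAAAAAAAAAAAAAAAAAAAAAAAAA="/>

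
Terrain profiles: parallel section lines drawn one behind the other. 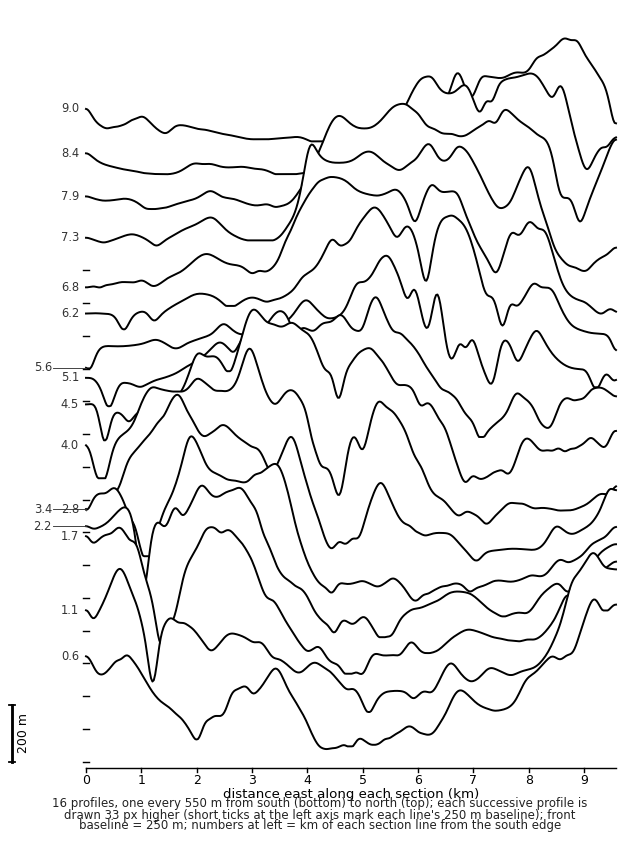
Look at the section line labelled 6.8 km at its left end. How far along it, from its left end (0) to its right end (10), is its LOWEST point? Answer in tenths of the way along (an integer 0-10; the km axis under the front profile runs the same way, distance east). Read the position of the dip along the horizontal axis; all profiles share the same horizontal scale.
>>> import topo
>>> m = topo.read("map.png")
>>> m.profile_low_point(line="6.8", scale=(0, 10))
10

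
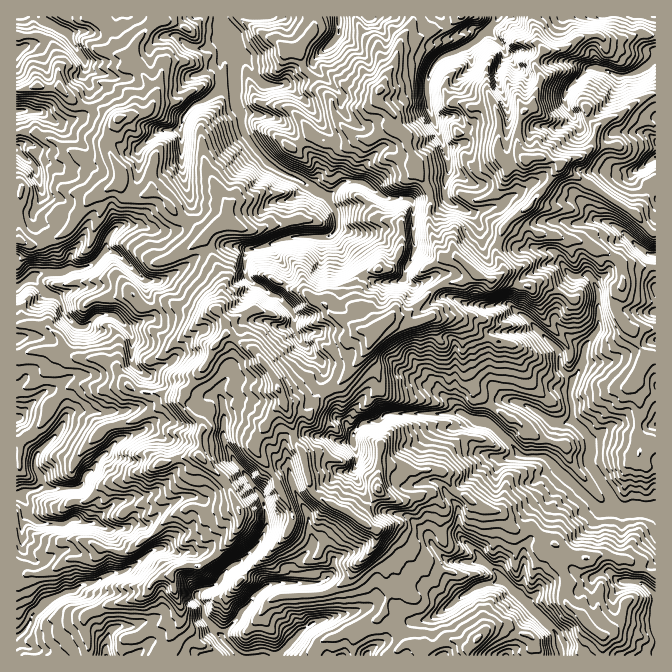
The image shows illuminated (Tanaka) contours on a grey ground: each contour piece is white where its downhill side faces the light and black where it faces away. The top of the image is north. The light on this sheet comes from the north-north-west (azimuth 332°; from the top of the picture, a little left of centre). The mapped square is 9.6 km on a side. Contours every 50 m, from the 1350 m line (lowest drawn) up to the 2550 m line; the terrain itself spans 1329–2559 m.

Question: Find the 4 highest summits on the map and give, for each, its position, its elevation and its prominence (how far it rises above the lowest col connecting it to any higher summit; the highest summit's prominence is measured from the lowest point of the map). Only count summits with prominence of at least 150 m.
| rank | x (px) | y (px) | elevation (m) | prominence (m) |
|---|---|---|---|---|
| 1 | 278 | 388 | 2559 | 1230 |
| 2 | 372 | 332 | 2488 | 199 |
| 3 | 527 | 160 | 2331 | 195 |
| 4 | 478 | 638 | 1910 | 179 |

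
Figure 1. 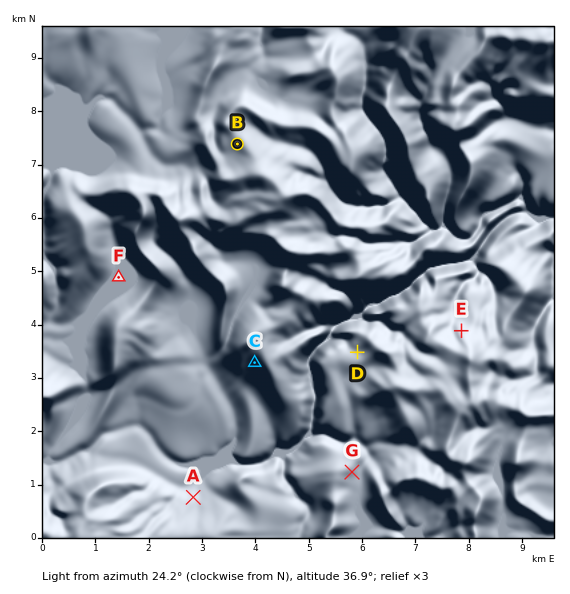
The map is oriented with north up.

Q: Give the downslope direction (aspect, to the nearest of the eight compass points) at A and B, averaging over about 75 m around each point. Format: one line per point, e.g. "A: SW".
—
A: N
B: W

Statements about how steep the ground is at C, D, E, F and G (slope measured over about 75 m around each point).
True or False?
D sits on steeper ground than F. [True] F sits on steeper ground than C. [False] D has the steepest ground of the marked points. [False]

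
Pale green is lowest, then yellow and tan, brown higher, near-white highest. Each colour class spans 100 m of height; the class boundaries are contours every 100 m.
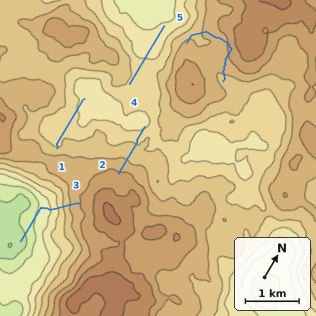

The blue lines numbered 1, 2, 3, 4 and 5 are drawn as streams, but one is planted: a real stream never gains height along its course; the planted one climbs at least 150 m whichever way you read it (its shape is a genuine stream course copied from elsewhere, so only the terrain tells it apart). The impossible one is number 5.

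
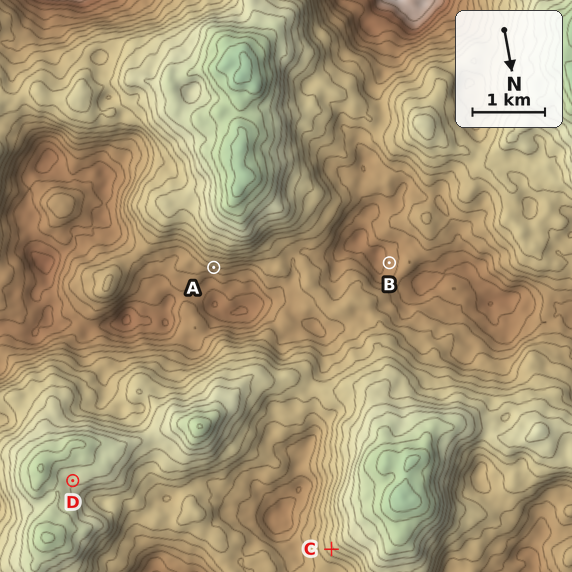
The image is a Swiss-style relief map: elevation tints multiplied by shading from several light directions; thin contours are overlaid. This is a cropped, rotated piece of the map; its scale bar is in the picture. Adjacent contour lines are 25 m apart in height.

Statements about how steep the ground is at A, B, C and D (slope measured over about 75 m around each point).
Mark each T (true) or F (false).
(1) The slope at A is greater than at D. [T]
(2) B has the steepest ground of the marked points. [F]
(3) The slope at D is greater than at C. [F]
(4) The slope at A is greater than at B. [T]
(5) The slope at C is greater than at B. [T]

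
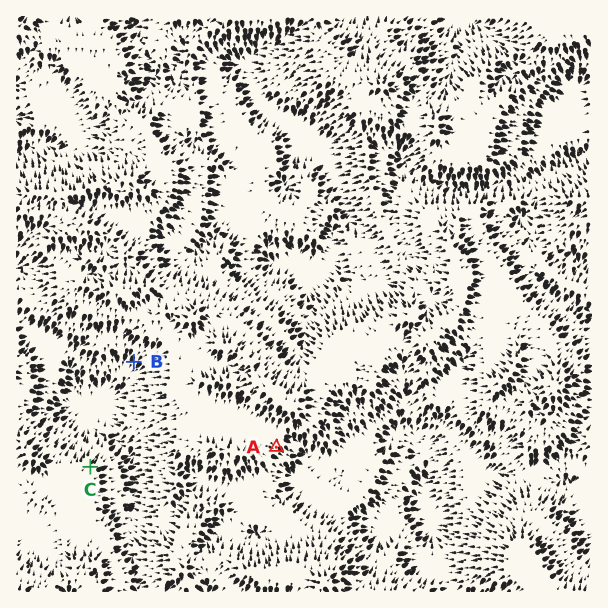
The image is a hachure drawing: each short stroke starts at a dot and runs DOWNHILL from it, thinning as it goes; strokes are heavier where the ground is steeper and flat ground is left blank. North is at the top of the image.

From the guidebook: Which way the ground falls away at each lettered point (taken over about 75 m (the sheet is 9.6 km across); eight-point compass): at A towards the SE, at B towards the SW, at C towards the NE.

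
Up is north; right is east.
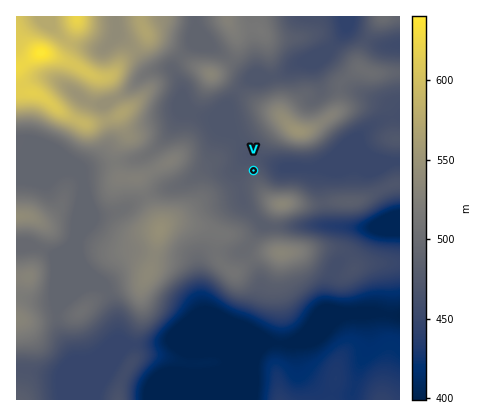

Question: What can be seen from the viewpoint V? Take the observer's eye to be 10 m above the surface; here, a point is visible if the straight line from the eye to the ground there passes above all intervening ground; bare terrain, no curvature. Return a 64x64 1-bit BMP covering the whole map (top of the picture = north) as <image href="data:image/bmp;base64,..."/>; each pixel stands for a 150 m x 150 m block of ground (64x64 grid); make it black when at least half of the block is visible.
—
<image width="64" height="64" href="data:image/bmp;base64,Qk0+AgAAAAAAAD4AAAAoAAAAQAAAAEAAAAABAAEAAAAAAAACAAATCwAAEwsAAAIAAAAAAAAA////AAAAAAAAAAAAAAAAAAAAAAAAAAAAAAAAAAAAAAAAAAAAAAAAAAAAAAAAAAAAAAAAAAAAAAAAAAAAAAAAAAAAAAAAAAAAAAAAAAAAAAAAAAAAAAAAAAAAAAAAAAAAAAAAAAAAAAAAAAAAAAAAAAAAAAAAAAAAAAAAAAAAAAAAAAAAAAAAAAAAAAAAAAAAAAAAAAAAAAAAAAAAAAAAAAAAAAAAAAAAAAAAAAAAAAAAAAAAAAAAAAAAAAAAAAAAAAAAAAAAAAAAAAAAAQAAAAAAAAAB4AAAAAAAAAGAAAAAAABAAwAAAAAAAGB/AAAAAAAAf/4AAAAAAAD//gAAAAAAAP/8AAAAAAAB//wAAAAAAAP//HwPgAAAA8P8/h/gAAAH4f/+f/4AAAf//////wAAA///////AAAAf/////8AAAA//////wAAAB//////AAAAH///x/8AAAAP//+B/wAAGAf//4A/AAweB//+AB4AD/4H//gABgAOfwf/8AAAAAA/h//gAAABgB///wAAAAMAD//8AAAABAAH8/gAAAAAAAPz+AAAAAAHwfP4AAAAAAfA8fgAAAAAAOD8OAAAAAAAf+AMAAAAHAA/4AwAAAAMAB/gDgAAAAAAB+AeAAAAAAAHwB8AAAAAAAPAPwAAAAAwAcA4AAAAADgAwHAAAAAAOAAAAAAAAA=="/>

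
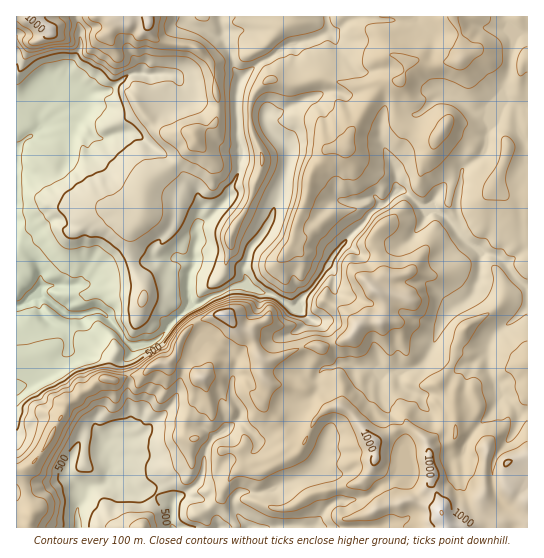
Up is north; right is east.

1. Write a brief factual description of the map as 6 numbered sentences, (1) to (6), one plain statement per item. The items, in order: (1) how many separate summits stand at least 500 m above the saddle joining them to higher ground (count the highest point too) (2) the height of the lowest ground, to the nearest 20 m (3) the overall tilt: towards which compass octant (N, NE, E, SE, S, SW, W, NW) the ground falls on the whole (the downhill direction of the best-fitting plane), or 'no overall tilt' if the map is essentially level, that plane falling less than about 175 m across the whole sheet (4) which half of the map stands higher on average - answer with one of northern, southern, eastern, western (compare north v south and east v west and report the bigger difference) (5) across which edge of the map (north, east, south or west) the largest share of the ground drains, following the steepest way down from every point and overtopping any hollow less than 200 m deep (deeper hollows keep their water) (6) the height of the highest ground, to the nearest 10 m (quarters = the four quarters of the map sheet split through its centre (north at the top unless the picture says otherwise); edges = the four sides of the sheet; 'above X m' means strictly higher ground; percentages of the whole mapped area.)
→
(1) Counting only tops that stand 500 m proud, the map has 1 summit.
(2) About 140 m is the lowest elevation on the sheet.
(3) The general tilt is down to the west (the land rises towards the east).
(4) On average the eastern half of the map is the higher ground.
(5) Most of the ground drains across the western edge.
(6) About 1100 m is the highest elevation on the sheet.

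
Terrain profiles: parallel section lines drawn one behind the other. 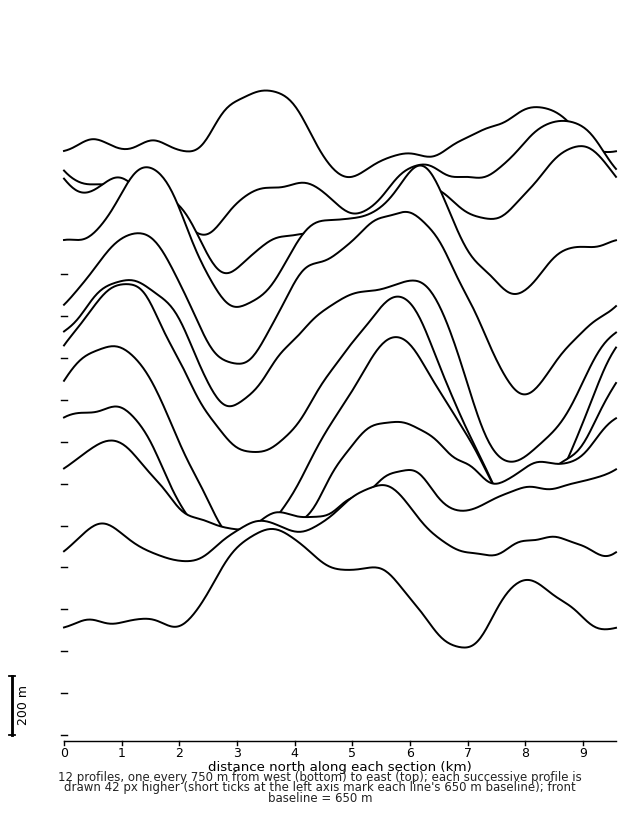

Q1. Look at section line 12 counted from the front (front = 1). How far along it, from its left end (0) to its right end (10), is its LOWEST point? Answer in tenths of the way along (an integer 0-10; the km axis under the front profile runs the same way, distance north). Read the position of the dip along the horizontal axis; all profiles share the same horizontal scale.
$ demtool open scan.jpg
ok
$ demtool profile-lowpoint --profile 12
5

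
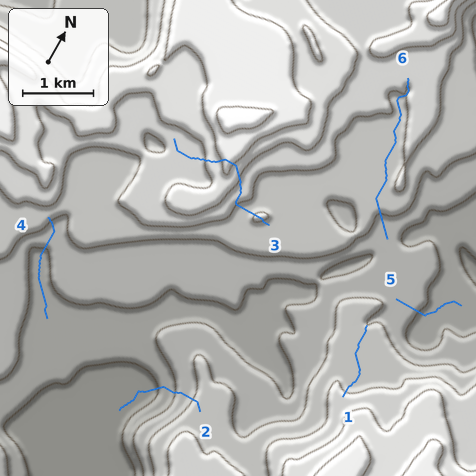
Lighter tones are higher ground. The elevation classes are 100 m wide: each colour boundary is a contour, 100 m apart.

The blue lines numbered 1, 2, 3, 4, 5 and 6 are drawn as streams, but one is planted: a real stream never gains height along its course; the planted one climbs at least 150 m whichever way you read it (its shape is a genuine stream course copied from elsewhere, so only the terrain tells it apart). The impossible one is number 3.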